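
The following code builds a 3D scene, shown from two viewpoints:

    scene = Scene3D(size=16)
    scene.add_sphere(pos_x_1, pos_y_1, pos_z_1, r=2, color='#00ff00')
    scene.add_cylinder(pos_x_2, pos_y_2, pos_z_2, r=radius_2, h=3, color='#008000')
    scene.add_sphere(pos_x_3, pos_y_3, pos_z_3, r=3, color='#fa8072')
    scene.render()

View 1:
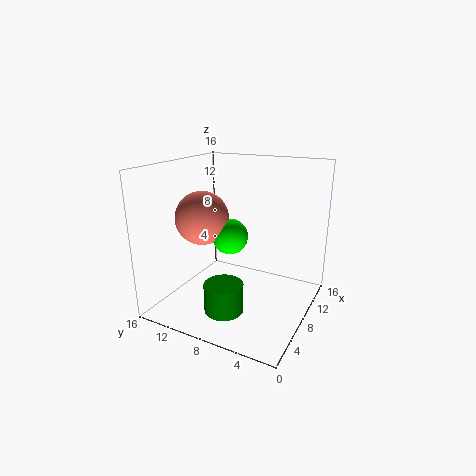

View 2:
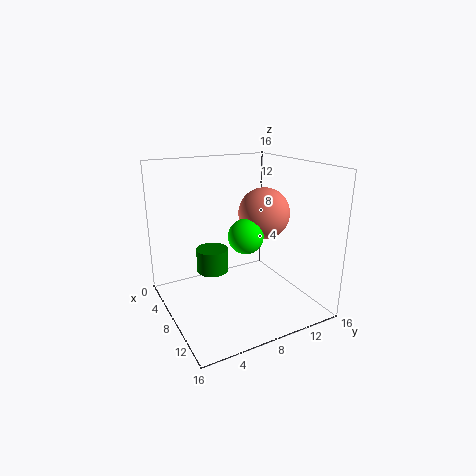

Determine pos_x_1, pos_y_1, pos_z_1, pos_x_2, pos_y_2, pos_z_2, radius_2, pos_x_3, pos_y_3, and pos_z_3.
pos_x_1 = 8
pos_y_1 = 9
pos_z_1 = 8
pos_x_2 = 3
pos_y_2 = 7
pos_z_2 = 2
radius_2 = 2
pos_x_3 = 7
pos_y_3 = 12
pos_z_3 = 10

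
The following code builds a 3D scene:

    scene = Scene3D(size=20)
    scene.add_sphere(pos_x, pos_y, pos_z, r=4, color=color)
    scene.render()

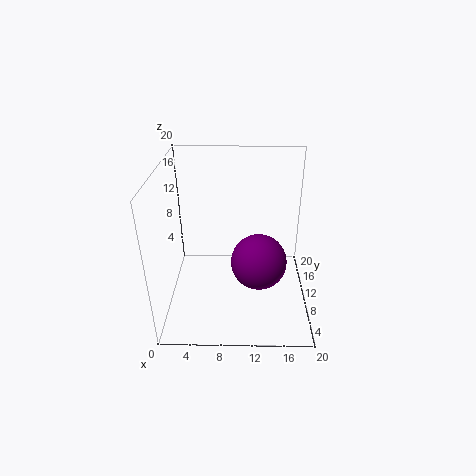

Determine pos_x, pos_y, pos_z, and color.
pos_x = 13, pos_y = 10, pos_z = 6, color = 'purple'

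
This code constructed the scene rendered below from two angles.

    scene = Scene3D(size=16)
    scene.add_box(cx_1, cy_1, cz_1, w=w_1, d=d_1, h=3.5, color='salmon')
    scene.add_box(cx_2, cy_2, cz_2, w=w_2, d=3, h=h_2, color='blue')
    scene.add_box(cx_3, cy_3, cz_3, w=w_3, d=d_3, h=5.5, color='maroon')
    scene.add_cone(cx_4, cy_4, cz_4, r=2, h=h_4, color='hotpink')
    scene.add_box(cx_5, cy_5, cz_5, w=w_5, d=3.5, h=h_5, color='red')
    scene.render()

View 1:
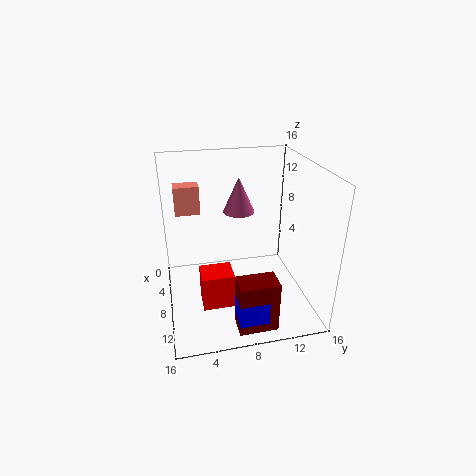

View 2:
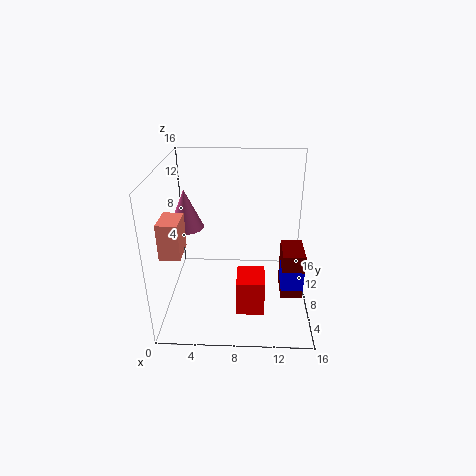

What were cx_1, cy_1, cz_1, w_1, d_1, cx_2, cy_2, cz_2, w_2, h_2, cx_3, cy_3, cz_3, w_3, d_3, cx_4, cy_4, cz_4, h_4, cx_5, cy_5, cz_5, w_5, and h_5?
cx_1 = 1; cy_1 = 1.5; cz_1 = 9; w_1 = 2; d_1 = 3; cx_2 = 13; cy_2 = 6.5; cz_2 = 2; w_2 = 2.5; h_2 = 2.5; cx_3 = 13; cy_3 = 6.5; cz_3 = 1; w_3 = 2.5; d_3 = 4; cx_4 = 2; cy_4 = 9.5; cz_4 = 8.5; h_4 = 4.5; cx_5 = 8; cy_5 = 3.5; cz_5 = 1; w_5 = 3; h_5 = 4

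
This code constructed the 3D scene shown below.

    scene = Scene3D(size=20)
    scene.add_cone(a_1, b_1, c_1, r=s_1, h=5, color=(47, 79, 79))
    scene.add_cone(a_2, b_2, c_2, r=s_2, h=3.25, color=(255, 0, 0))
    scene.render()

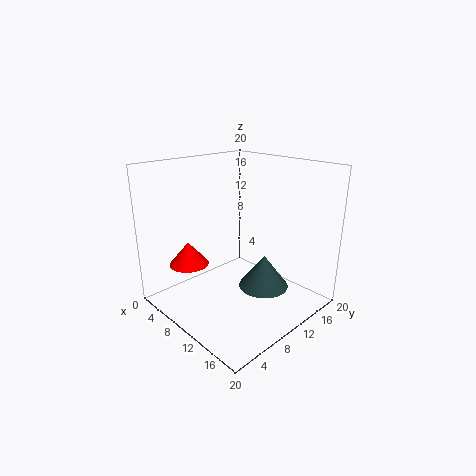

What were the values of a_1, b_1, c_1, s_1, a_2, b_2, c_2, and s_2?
a_1 = 11.25
b_1 = 14.25
c_1 = 1.25
s_1 = 3.75
a_2 = 5.5
b_2 = 4.75
c_2 = 6.25
s_2 = 2.75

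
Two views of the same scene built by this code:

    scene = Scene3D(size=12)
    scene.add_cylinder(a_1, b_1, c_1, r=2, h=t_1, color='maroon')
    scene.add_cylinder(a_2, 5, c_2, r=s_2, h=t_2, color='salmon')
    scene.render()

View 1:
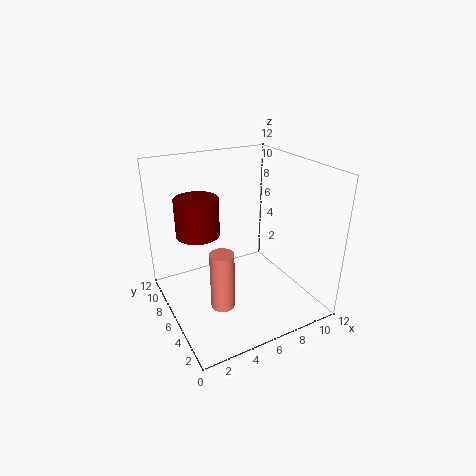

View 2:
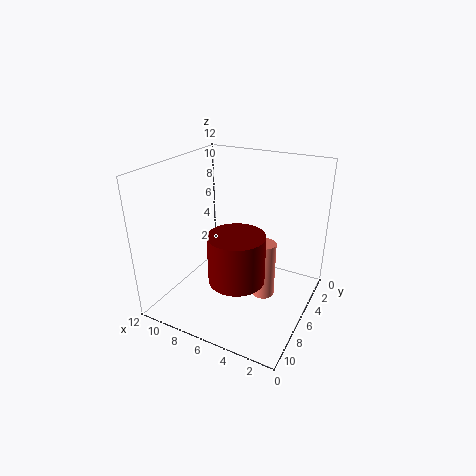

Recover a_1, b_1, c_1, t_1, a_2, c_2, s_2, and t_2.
a_1 = 4, b_1 = 10, c_1 = 5, t_1 = 3.5, a_2 = 4, c_2 = 0.5, s_2 = 1, t_2 = 5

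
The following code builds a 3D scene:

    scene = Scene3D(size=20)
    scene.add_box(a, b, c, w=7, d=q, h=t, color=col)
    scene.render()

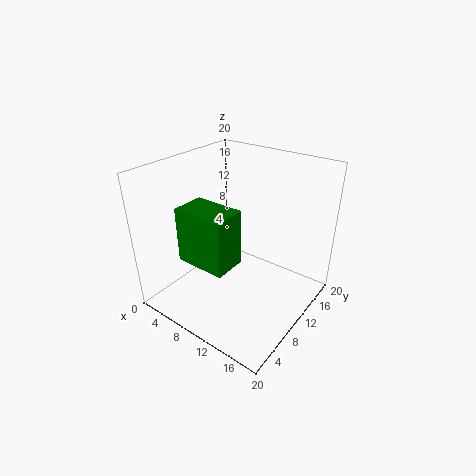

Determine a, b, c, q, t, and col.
a = 5, b = 3.5, c = 8, q = 4.5, t = 7.5, col = 'green'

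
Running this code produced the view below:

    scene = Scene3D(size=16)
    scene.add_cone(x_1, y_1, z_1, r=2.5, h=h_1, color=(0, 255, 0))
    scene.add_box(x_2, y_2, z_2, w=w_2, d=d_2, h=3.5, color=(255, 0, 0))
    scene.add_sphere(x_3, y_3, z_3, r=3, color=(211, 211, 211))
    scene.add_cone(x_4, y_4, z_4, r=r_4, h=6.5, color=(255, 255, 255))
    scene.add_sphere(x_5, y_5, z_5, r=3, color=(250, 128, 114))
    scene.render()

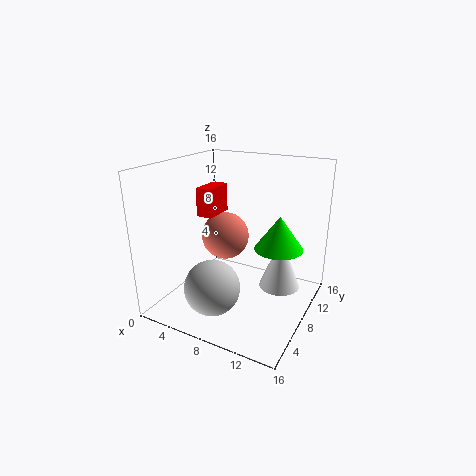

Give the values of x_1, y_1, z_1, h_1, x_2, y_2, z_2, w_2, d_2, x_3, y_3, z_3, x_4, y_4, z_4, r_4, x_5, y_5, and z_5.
x_1 = 13; y_1 = 7.5; z_1 = 8; h_1 = 3.5; x_2 = 1.5; y_2 = 9.5; z_2 = 9; w_2 = 2; d_2 = 4; x_3 = 7; y_3 = 4; z_3 = 3.5; x_4 = 11.5; y_4 = 12.5; z_4 = 0.5; r_4 = 2.5; x_5 = 4; y_5 = 12; z_5 = 6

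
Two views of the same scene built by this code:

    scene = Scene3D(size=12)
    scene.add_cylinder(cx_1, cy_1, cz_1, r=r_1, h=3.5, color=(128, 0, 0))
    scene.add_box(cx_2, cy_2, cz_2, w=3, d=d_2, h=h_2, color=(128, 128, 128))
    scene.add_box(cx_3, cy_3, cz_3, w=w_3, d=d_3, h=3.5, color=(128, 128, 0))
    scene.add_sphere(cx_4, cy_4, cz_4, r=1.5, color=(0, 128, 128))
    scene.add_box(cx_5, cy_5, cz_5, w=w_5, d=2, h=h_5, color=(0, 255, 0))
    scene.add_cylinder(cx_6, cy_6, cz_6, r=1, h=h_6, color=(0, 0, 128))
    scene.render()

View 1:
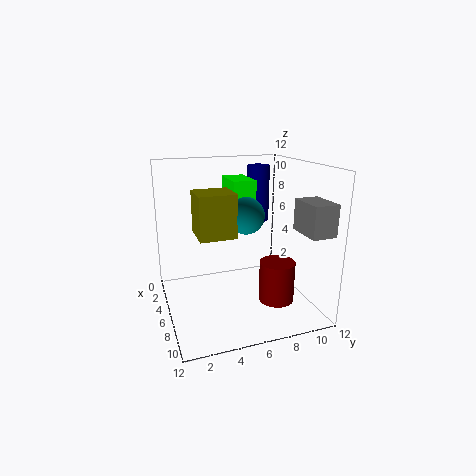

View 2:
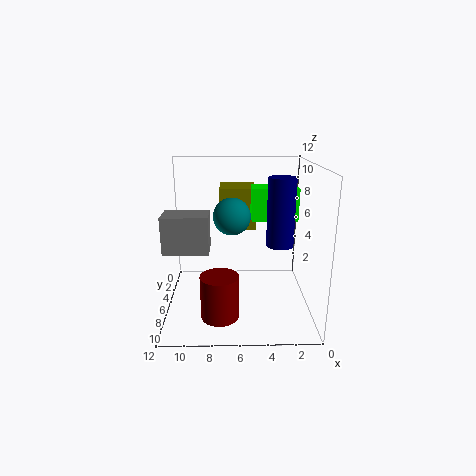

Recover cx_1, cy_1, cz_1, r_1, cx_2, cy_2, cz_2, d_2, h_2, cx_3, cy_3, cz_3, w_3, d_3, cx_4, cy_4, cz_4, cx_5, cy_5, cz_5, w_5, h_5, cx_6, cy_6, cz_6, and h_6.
cx_1 = 7.5, cy_1 = 9, cz_1 = 0.5, r_1 = 1.5, cx_2 = 8, cy_2 = 10, cz_2 = 7, d_2 = 2, h_2 = 2.5, cx_3 = 4.5, cy_3 = 2.5, cz_3 = 6.5, w_3 = 3, d_3 = 3, cx_4 = 6.5, cy_4 = 6.5, cz_4 = 8, cx_5 = 1.5, cy_5 = 6, cz_5 = 8, w_5 = 3.5, h_5 = 2.5, cx_6 = 3, cy_6 = 9, cz_6 = 6.5, h_6 = 5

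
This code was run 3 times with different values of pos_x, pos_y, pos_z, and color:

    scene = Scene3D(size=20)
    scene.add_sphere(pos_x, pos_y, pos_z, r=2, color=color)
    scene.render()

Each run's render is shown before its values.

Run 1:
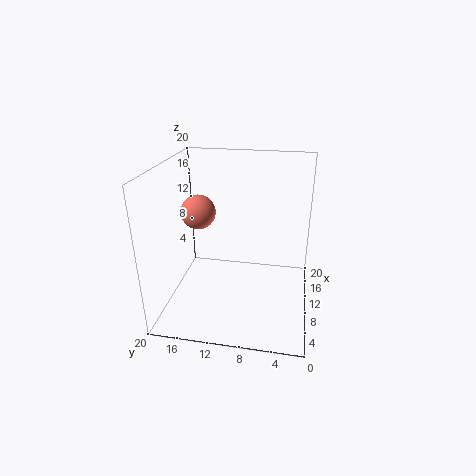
pos_x = 4; pos_y = 13.5; pos_z = 16; color = 'salmon'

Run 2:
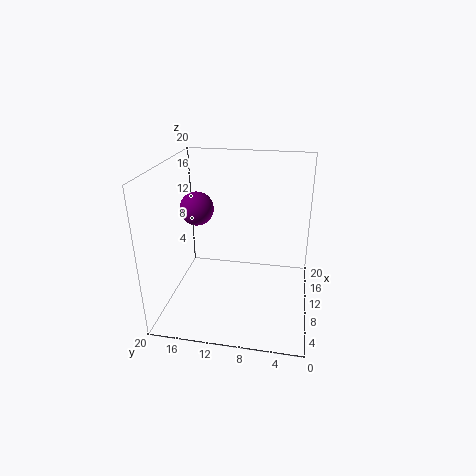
pos_x = 5; pos_y = 14; pos_z = 16; color = 'purple'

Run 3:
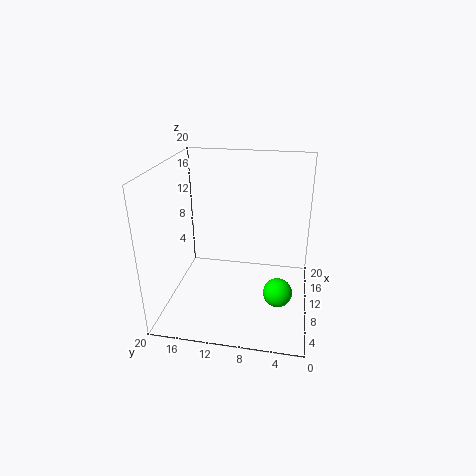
pos_x = 8; pos_y = 4; pos_z = 3; color = 'lime'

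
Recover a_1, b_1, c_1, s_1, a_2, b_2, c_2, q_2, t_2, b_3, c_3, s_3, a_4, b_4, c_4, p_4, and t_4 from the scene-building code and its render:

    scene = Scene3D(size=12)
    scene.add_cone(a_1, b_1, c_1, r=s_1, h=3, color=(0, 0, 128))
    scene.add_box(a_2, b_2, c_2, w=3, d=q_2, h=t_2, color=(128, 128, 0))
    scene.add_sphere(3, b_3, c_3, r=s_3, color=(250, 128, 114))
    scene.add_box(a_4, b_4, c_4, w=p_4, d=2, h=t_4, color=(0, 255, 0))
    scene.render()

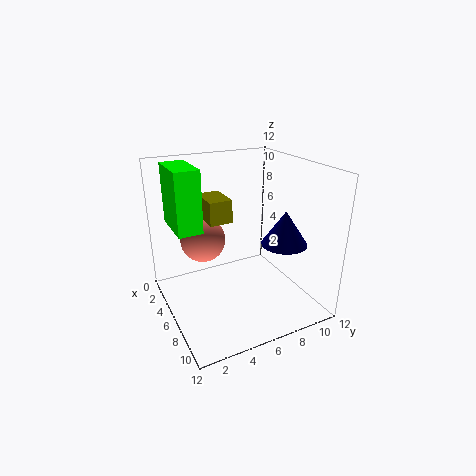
a_1 = 7, b_1 = 10, c_1 = 5, s_1 = 2, a_2 = 2, b_2 = 4, c_2 = 7, q_2 = 2, t_2 = 2, b_3 = 4, c_3 = 5, s_3 = 2, a_4 = 2, b_4 = 1, c_4 = 7, p_4 = 4, t_4 = 5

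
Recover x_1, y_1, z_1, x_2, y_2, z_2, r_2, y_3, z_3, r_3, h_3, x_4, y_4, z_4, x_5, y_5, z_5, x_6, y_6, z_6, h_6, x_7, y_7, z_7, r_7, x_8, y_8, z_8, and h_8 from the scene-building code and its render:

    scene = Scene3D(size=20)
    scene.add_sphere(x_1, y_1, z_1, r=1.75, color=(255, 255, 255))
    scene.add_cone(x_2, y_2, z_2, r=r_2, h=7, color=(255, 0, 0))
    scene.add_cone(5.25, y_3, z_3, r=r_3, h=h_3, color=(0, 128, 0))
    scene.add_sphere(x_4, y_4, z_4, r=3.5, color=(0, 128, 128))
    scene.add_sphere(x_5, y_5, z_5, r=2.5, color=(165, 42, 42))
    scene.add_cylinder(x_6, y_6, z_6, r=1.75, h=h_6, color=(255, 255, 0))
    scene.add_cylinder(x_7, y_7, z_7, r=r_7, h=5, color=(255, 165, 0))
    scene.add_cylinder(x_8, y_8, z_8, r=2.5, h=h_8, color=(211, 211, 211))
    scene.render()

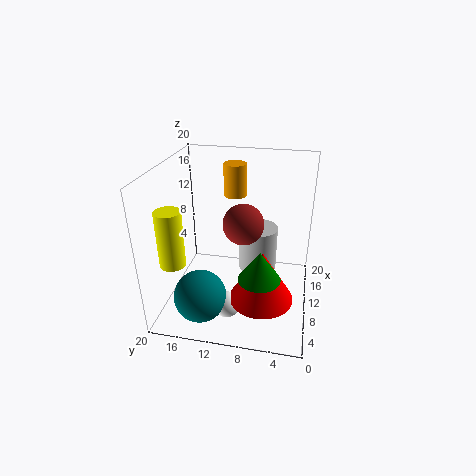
x_1 = 5; y_1 = 10.5; z_1 = 2.25; x_2 = 6; y_2 = 6; z_2 = 3.5; r_2 = 4.25; y_3 = 6.25; z_3 = 7; r_3 = 2.75; h_3 = 4; x_4 = 4.25; y_4 = 14; z_4 = 3.75; x_5 = 6; y_5 = 8.5; z_5 = 14.25; x_6 = 5.5; y_6 = 18; z_6 = 7.5; h_6 = 7.75; x_7 = 17.5; y_7 = 12; z_7 = 13.25; r_7 = 1.75; x_8 = 8.5; y_8 = 7; z_8 = 7; h_8 = 5.75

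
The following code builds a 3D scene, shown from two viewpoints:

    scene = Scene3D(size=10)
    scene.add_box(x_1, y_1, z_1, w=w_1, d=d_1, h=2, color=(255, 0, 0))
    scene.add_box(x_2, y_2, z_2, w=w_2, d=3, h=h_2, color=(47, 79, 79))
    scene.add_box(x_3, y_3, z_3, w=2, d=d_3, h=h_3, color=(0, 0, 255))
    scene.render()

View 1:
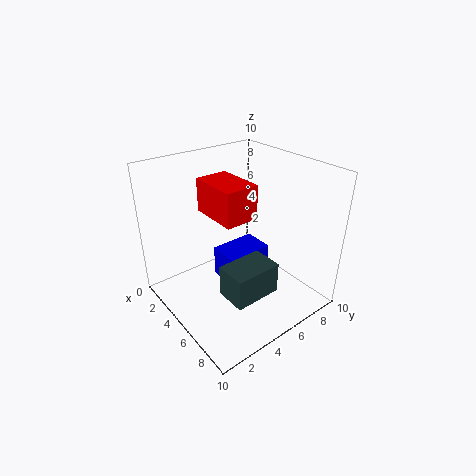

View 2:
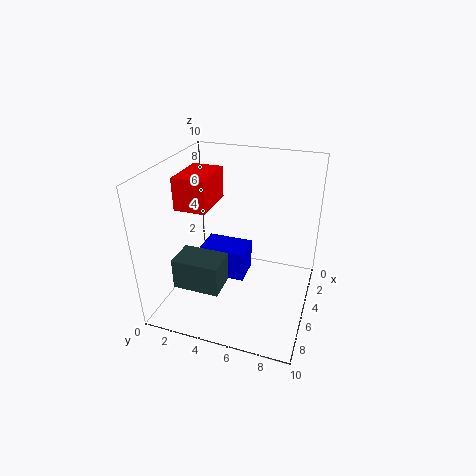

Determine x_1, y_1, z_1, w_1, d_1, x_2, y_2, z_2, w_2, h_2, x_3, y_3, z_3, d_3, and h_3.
x_1 = 5; y_1 = 2; z_1 = 8; w_1 = 3; d_1 = 2; x_2 = 7; y_2 = 2; z_2 = 3; w_2 = 2; h_2 = 2; x_3 = 5; y_3 = 3; z_3 = 3; d_3 = 3; h_3 = 2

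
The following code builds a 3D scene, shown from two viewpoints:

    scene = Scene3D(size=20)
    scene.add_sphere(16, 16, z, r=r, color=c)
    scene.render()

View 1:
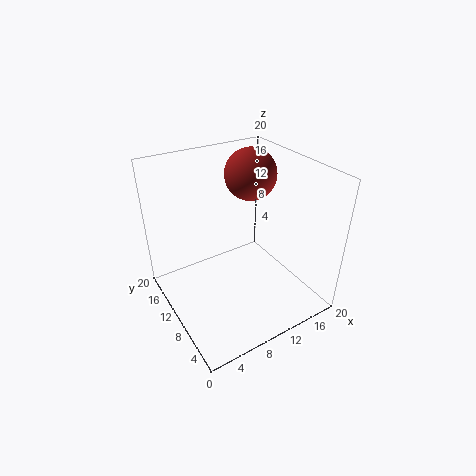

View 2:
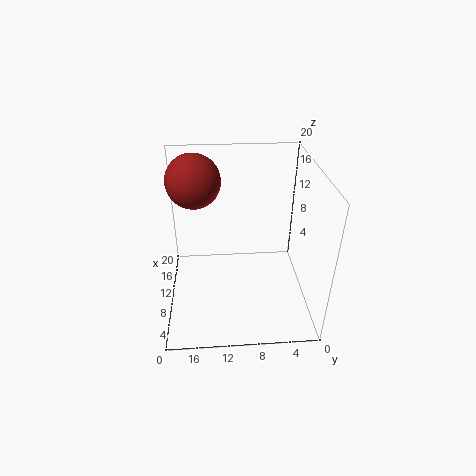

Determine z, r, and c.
z = 16
r = 4
c = 'brown'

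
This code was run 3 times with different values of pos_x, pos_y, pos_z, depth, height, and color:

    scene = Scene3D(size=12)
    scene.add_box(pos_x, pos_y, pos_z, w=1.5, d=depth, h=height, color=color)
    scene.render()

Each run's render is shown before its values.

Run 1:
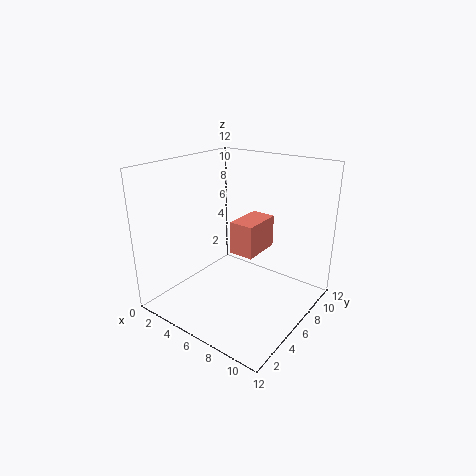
pos_x = 9.5
pos_y = 0.5
pos_z = 8
depth = 2.5
height = 2
color = 'salmon'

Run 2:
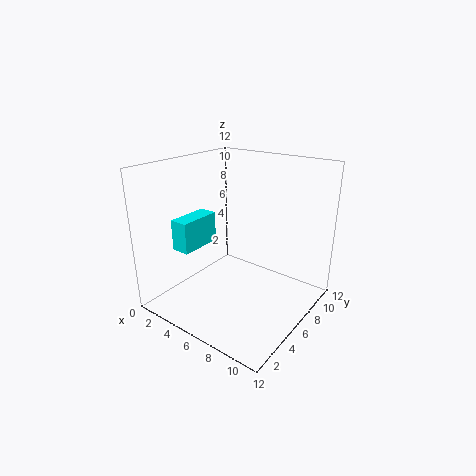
pos_x = 2.5
pos_y = 2
pos_z = 5.5
depth = 3.5
height = 2.5
color = 'cyan'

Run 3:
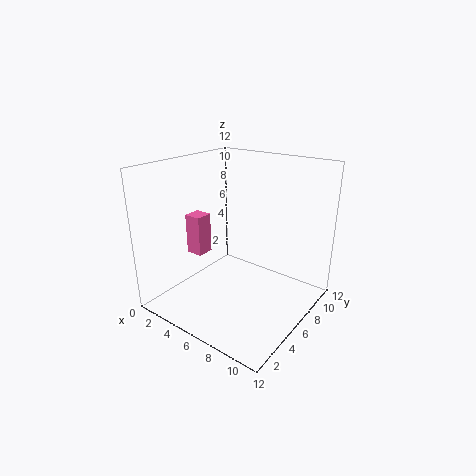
pos_x = 1.5
pos_y = 4.5
pos_z = 4
depth = 1.5
height = 3.5
color = 'hotpink'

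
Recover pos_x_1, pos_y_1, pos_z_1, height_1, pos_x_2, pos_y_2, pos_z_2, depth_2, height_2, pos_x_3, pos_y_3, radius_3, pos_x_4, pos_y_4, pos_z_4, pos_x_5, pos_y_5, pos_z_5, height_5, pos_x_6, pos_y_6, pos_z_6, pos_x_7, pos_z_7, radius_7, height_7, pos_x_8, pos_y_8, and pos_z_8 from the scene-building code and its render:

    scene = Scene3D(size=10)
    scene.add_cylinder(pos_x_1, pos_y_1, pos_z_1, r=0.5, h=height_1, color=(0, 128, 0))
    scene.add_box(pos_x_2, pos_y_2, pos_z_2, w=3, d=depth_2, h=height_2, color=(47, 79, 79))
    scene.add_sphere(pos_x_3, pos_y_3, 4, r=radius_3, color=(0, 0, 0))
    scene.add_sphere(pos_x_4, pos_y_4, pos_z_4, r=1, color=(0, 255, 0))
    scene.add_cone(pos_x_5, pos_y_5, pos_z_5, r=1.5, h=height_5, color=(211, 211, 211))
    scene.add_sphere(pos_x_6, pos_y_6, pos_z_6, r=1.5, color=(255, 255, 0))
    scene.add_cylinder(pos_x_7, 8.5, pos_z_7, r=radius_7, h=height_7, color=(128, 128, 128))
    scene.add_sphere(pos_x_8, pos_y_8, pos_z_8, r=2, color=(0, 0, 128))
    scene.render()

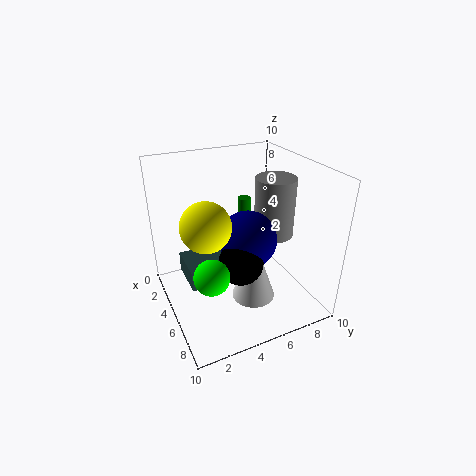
pos_x_1 = 2; pos_y_1 = 7; pos_z_1 = 3.5; height_1 = 3; pos_x_2 = 2; pos_y_2 = 1.5; pos_z_2 = 1.5; depth_2 = 3; height_2 = 1.5; pos_x_3 = 6.5; pos_y_3 = 4.5; radius_3 = 1.5; pos_x_4 = 9; pos_y_4 = 1.5; pos_z_4 = 5.5; pos_x_5 = 6.5; pos_y_5 = 5.5; pos_z_5 = 1; height_5 = 4.5; pos_x_6 = 7; pos_y_6 = 2; pos_z_6 = 7.5; pos_x_7 = 4; pos_z_7 = 4; radius_7 = 1.5; height_7 = 4.5; pos_x_8 = 5.5; pos_y_8 = 5.5; pos_z_8 = 5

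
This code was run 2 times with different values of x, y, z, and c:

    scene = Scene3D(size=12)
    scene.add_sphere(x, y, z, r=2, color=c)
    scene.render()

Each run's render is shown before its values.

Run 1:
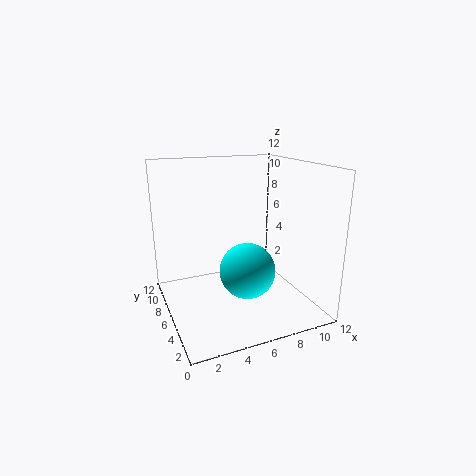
x = 5
y = 2
z = 5
c = 'cyan'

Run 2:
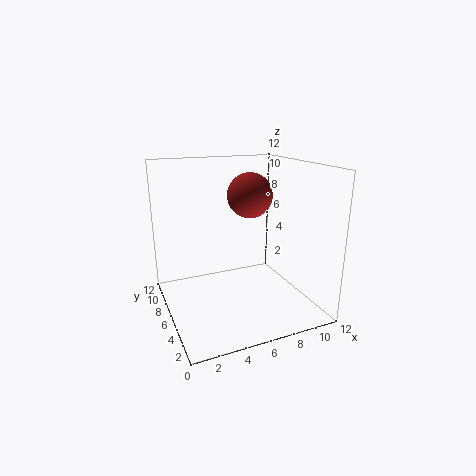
x = 8
y = 8
z = 9
c = 'brown'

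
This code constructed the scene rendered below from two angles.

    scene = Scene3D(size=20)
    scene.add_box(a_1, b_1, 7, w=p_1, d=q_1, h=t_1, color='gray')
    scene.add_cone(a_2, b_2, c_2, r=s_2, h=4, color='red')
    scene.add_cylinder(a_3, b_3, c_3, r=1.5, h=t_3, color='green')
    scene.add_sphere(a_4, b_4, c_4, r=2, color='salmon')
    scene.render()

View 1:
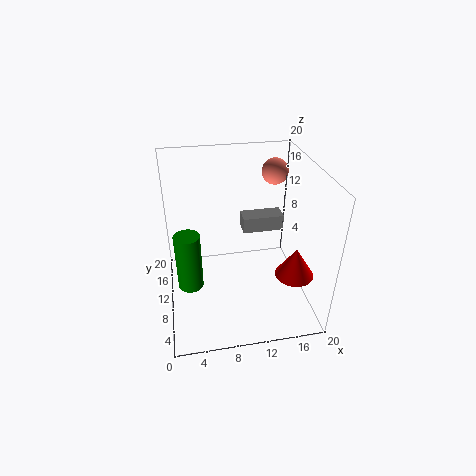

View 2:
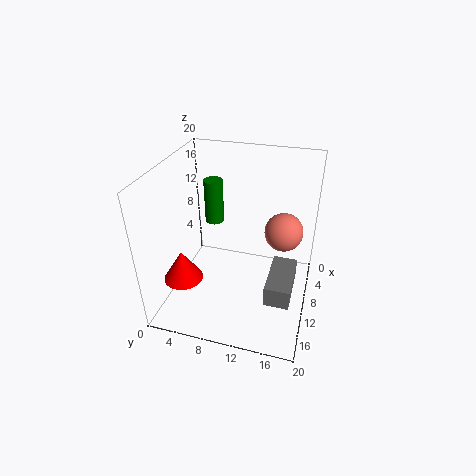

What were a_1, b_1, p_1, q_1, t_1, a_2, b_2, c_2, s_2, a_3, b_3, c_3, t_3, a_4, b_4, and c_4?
a_1 = 12; b_1 = 15.5; p_1 = 6.5; q_1 = 3; t_1 = 2.5; a_2 = 16.5; b_2 = 4.5; c_2 = 7; s_2 = 2.5; a_3 = 3; b_3 = 4; c_3 = 8; t_3 = 7; a_4 = 17; b_4 = 17; c_4 = 16.5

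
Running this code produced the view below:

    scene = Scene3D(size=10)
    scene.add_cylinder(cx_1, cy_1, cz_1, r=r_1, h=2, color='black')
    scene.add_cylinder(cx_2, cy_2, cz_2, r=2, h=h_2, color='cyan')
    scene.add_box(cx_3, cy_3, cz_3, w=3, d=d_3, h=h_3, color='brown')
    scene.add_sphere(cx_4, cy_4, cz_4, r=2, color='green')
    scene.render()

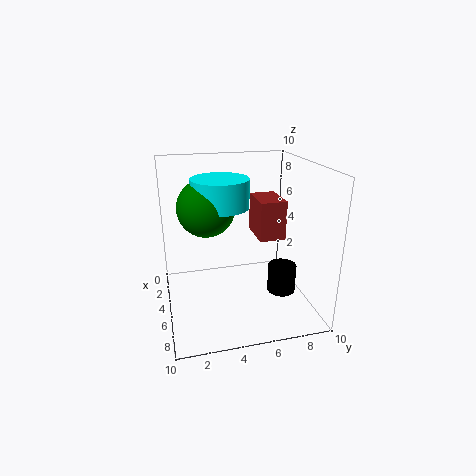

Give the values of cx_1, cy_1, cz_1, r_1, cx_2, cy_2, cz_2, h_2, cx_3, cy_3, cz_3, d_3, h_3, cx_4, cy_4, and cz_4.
cx_1 = 6
cy_1 = 8
cz_1 = 1
r_1 = 1
cx_2 = 4
cy_2 = 4
cz_2 = 7
h_2 = 2
cx_3 = 1
cy_3 = 7
cz_3 = 4
d_3 = 2
h_3 = 3
cx_4 = 4
cy_4 = 3
cz_4 = 7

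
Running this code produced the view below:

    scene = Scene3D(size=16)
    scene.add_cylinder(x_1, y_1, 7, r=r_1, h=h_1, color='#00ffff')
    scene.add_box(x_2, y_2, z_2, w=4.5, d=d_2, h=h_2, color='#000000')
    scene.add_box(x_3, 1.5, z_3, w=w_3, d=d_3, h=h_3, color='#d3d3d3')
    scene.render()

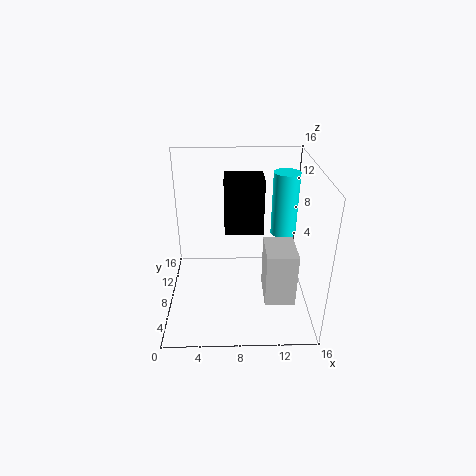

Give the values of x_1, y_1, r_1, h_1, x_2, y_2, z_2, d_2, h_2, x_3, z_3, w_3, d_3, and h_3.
x_1 = 13.5
y_1 = 11
r_1 = 1.5
h_1 = 7.5
x_2 = 6.5
y_2 = 9.5
z_2 = 7.5
d_2 = 3.5
h_2 = 6.5
x_3 = 10.5
z_3 = 4
w_3 = 3
d_3 = 4
h_3 = 5.5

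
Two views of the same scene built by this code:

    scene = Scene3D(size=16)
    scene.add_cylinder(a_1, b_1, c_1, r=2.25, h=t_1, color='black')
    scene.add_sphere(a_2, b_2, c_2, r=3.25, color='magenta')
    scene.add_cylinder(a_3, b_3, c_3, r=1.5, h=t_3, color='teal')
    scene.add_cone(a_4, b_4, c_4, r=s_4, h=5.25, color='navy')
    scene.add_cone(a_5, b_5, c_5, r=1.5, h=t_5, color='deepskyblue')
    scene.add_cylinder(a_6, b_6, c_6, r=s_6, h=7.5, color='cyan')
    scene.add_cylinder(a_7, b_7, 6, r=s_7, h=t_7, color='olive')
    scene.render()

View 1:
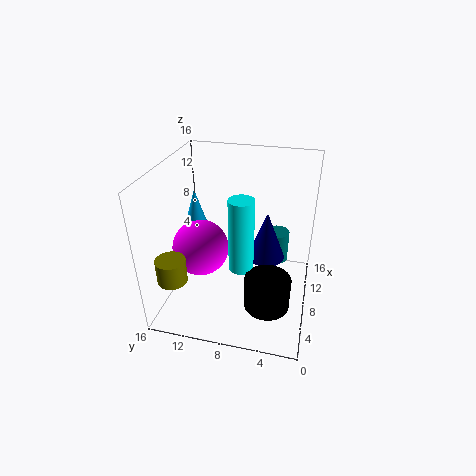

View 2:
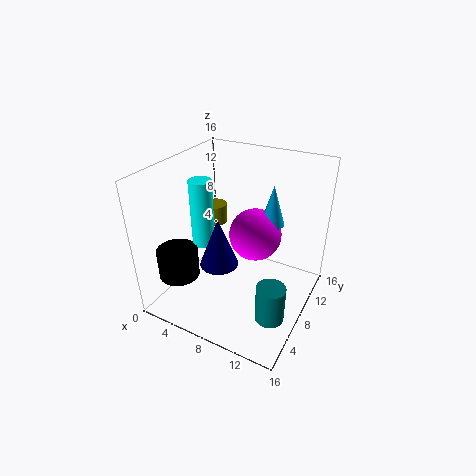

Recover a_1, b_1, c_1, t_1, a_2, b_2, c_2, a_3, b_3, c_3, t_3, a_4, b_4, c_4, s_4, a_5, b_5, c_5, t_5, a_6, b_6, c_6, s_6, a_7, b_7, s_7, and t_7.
a_1 = 2.75; b_1 = 3.75; c_1 = 4; t_1 = 3.25; a_2 = 8; b_2 = 12.5; c_2 = 6; a_3 = 13.75; b_3 = 4.25; c_3 = 2; t_3 = 4; a_4 = 7.5; b_4 = 4.75; c_4 = 6.5; s_4 = 2; a_5 = 9.75; b_5 = 13.5; c_5 = 7.5; t_5 = 5; a_6 = 4.25; b_6 = 6.75; c_6 = 7; s_6 = 1.25; a_7 = 1.75; b_7 = 13.25; s_7 = 1.5; t_7 = 2.5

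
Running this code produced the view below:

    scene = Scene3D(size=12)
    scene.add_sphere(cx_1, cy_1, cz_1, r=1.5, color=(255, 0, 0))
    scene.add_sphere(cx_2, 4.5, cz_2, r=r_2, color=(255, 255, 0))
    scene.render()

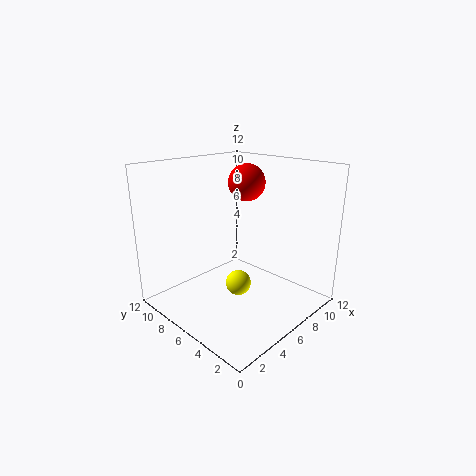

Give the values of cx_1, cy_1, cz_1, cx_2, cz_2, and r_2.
cx_1 = 7; cy_1 = 6; cz_1 = 10.5; cx_2 = 4.5; cz_2 = 3; r_2 = 1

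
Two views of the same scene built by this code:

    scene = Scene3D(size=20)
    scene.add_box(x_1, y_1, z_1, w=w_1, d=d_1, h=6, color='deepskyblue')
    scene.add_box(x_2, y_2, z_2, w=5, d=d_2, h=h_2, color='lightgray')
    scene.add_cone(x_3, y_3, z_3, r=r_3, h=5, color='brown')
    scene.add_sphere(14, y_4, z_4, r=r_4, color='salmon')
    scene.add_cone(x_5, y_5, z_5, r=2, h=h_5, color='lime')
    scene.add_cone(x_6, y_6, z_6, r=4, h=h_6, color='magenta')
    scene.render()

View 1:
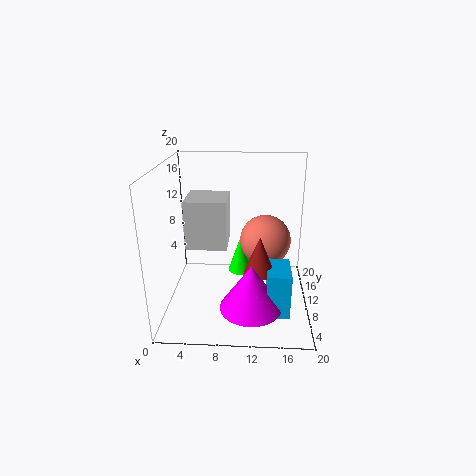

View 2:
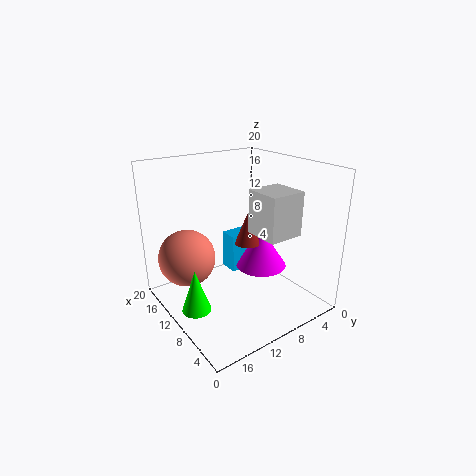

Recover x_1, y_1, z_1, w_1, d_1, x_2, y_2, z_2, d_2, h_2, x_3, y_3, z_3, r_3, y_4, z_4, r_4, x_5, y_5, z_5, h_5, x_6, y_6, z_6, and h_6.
x_1 = 14, y_1 = 3, z_1 = 2, w_1 = 3, d_1 = 5, x_2 = 4, y_2 = 4, z_2 = 11, d_2 = 5, h_2 = 6, x_3 = 13, y_3 = 6, z_3 = 7, r_3 = 2, y_4 = 16, z_4 = 7, r_4 = 4, x_5 = 10, y_5 = 17, z_5 = 1, h_5 = 6, x_6 = 12, y_6 = 4, z_6 = 3, h_6 = 6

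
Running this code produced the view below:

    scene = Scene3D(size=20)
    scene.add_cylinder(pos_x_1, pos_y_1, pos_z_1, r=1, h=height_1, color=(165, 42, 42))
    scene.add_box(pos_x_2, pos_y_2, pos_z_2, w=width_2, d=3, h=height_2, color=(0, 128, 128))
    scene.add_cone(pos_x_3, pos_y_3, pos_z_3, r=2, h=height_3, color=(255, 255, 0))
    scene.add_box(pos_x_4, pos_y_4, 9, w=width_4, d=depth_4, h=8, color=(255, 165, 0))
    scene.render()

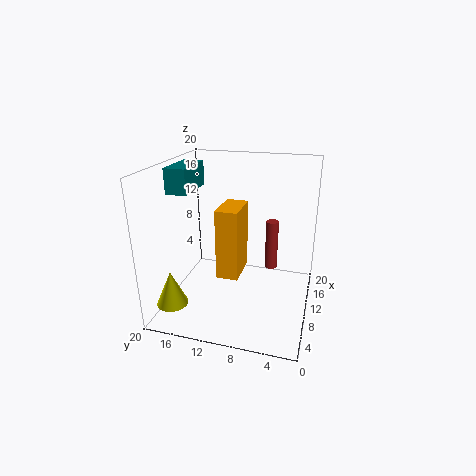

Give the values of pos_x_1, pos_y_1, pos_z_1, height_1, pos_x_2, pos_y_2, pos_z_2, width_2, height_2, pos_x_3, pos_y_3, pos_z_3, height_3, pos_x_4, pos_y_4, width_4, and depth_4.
pos_x_1 = 17.5, pos_y_1 = 6.5, pos_z_1 = 2, height_1 = 8, pos_x_2 = 8, pos_y_2 = 16.5, pos_z_2 = 16, width_2 = 6.5, height_2 = 3.5, pos_x_3 = 2, pos_y_3 = 16.5, pos_z_3 = 3.5, height_3 = 4.5, pos_x_4 = 1, pos_y_4 = 7.5, width_4 = 4.5, depth_4 = 2.5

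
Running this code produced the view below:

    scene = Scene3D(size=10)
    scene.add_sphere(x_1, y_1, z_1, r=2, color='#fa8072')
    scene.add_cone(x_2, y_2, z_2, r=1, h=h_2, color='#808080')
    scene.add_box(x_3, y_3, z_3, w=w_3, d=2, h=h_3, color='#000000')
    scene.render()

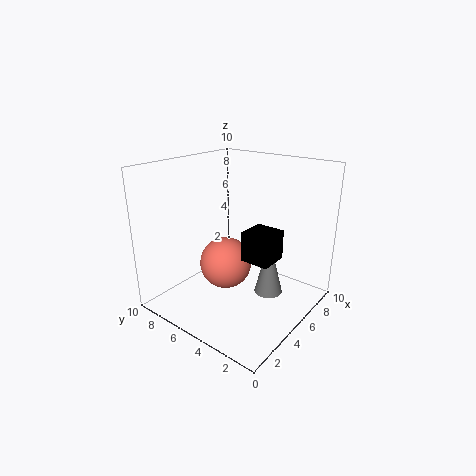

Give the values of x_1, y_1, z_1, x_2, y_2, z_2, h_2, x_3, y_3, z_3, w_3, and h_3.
x_1 = 6
y_1 = 7
z_1 = 2
x_2 = 6
y_2 = 3
z_2 = 1
h_2 = 4
x_3 = 4
y_3 = 2
z_3 = 4
w_3 = 2
h_3 = 2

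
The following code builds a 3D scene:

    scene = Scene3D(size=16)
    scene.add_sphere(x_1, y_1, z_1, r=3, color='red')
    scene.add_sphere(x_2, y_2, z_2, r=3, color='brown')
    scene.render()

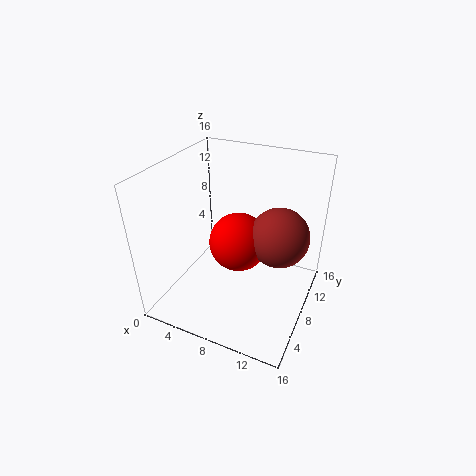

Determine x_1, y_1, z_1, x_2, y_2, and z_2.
x_1 = 9
y_1 = 6
z_1 = 9
x_2 = 13
y_2 = 7
z_2 = 10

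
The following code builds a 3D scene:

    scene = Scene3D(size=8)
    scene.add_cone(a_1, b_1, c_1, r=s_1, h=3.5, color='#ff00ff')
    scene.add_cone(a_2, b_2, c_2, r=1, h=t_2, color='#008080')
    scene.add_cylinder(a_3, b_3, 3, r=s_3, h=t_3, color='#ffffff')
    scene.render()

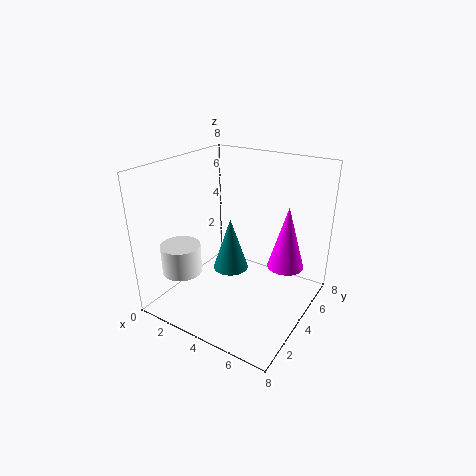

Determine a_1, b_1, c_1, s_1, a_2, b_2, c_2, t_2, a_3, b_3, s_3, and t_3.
a_1 = 6.5, b_1 = 5, c_1 = 2.5, s_1 = 1, a_2 = 3.5, b_2 = 4, c_2 = 2, t_2 = 3, a_3 = 2.5, b_3 = 1, s_3 = 1, t_3 = 1.5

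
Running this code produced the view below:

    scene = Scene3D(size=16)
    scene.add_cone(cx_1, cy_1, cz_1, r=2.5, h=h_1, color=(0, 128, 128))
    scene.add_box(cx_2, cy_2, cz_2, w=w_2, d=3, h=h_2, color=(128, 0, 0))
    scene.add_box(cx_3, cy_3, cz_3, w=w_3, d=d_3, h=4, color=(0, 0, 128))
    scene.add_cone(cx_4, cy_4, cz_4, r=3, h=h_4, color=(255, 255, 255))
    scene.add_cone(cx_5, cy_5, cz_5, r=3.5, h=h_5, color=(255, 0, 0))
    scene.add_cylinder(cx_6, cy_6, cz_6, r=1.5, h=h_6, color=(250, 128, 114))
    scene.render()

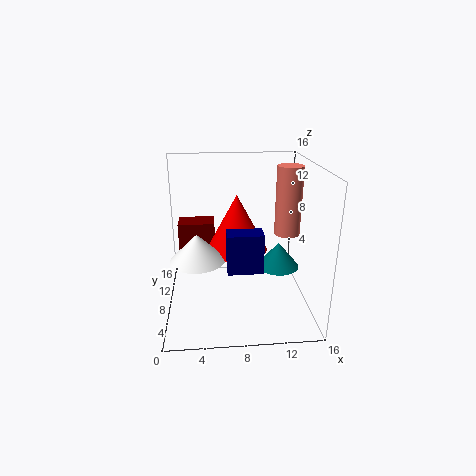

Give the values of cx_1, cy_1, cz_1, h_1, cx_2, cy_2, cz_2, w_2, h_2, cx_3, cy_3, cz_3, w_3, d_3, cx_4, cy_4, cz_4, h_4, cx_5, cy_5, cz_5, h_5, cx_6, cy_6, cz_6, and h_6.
cx_1 = 13, cy_1 = 9.5, cz_1 = 3.5, h_1 = 3, cx_2 = 1, cy_2 = 12.5, cz_2 = 4.5, w_2 = 4.5, h_2 = 3.5, cx_3 = 6.5, cy_3 = 2.5, cz_3 = 6.5, w_3 = 3.5, d_3 = 2, cx_4 = 3.5, cy_4 = 7, cz_4 = 6, h_4 = 3, cx_5 = 8, cy_5 = 9.5, cz_5 = 6, h_5 = 6.5, cx_6 = 14, cy_6 = 10, cz_6 = 7.5, h_6 = 8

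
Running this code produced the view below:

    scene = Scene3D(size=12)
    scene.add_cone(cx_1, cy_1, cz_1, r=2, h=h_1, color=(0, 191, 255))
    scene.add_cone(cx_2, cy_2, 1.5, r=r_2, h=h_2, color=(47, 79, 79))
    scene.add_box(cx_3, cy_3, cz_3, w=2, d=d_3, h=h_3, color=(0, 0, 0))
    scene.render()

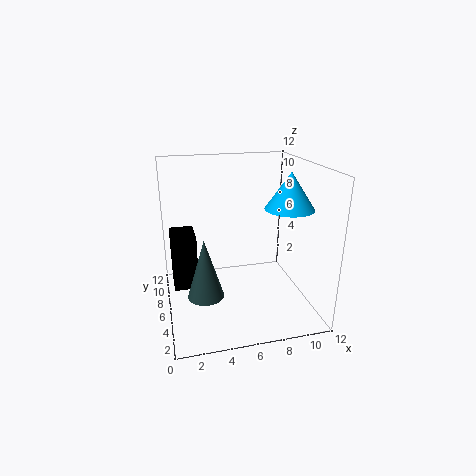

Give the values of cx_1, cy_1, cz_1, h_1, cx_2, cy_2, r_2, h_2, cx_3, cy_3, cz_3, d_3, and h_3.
cx_1 = 10, cy_1 = 5, cz_1 = 8.5, h_1 = 3, cx_2 = 3, cy_2 = 5, r_2 = 1.5, h_2 = 5, cx_3 = 0.5, cy_3 = 5.5, cz_3 = 2, d_3 = 3, h_3 = 4.5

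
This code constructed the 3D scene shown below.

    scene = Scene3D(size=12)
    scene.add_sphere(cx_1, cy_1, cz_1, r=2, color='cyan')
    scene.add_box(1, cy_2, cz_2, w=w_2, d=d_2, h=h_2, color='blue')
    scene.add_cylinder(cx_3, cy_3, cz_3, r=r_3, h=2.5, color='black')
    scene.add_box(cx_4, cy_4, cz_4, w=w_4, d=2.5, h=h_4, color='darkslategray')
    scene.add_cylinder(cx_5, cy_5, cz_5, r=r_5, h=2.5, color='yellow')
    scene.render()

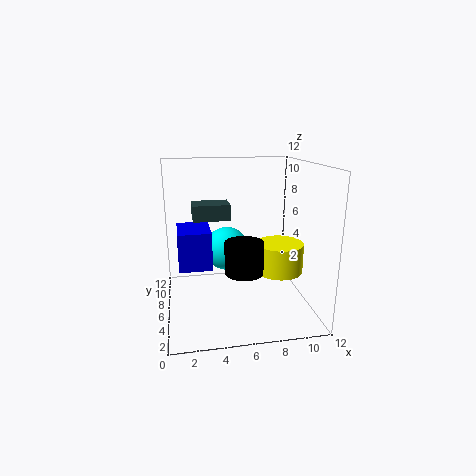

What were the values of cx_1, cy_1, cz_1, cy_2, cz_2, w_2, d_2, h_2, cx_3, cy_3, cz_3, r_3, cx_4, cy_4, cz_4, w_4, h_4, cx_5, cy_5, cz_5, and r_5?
cx_1 = 5.5, cy_1 = 9, cz_1 = 4, cy_2 = 7.5, cz_2 = 2.5, w_2 = 3, d_2 = 4, h_2 = 3.5, cx_3 = 6, cy_3 = 3.5, cz_3 = 4, r_3 = 1.5, cx_4 = 2.5, cy_4 = 9.5, cz_4 = 6.5, w_4 = 3.5, h_4 = 1.5, cx_5 = 9.5, cy_5 = 5.5, cz_5 = 3, r_5 = 2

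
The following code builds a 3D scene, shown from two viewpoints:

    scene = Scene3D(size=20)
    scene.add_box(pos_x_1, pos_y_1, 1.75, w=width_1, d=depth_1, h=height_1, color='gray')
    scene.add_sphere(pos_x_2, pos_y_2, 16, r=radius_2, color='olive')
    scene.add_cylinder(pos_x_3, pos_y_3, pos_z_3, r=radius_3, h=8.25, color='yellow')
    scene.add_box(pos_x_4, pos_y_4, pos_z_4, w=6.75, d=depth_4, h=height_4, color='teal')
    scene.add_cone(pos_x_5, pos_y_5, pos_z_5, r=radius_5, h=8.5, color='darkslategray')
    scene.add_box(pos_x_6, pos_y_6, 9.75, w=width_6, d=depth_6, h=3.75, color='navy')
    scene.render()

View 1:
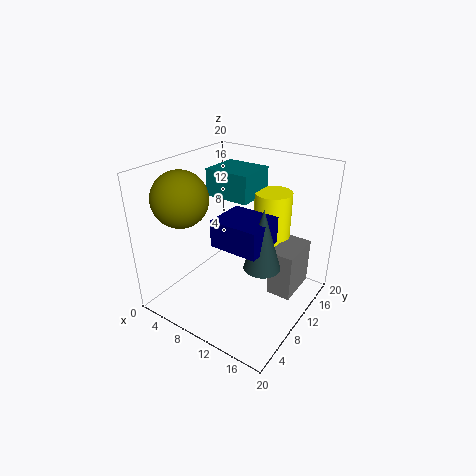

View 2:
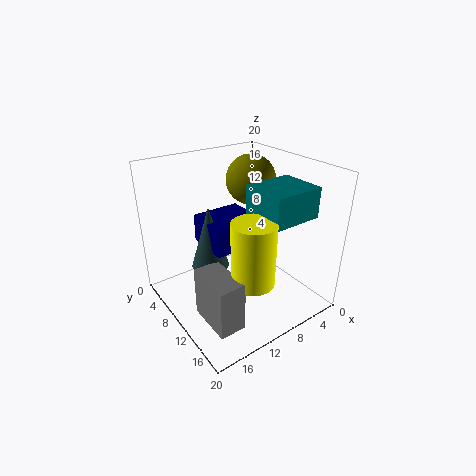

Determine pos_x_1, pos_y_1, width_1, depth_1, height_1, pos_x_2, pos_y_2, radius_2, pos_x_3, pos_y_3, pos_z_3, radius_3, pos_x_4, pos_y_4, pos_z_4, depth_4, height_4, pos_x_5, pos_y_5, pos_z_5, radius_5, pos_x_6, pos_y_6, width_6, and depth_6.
pos_x_1 = 14.25
pos_y_1 = 11.25
width_1 = 3.5
depth_1 = 6.25
height_1 = 6.75
pos_x_2 = 4.25
pos_y_2 = 5.25
radius_2 = 3.75
pos_x_3 = 12
pos_y_3 = 16
pos_z_3 = 7
radius_3 = 2.75
pos_x_4 = 3.25
pos_y_4 = 11.75
pos_z_4 = 14.25
depth_4 = 6
height_4 = 4
pos_x_5 = 14.25
pos_y_5 = 9.5
pos_z_5 = 7
radius_5 = 2.5
pos_x_6 = 8
pos_y_6 = 6.5
width_6 = 6.75
depth_6 = 6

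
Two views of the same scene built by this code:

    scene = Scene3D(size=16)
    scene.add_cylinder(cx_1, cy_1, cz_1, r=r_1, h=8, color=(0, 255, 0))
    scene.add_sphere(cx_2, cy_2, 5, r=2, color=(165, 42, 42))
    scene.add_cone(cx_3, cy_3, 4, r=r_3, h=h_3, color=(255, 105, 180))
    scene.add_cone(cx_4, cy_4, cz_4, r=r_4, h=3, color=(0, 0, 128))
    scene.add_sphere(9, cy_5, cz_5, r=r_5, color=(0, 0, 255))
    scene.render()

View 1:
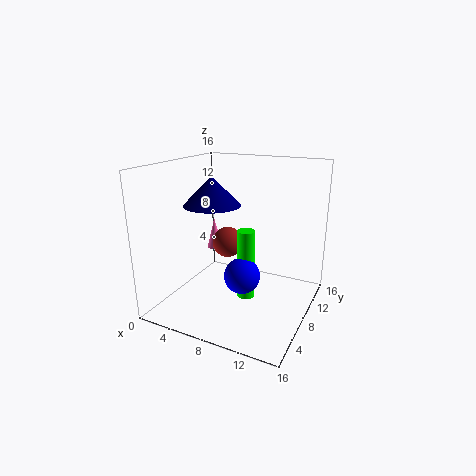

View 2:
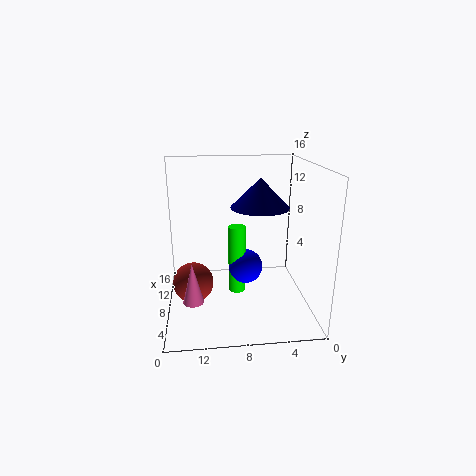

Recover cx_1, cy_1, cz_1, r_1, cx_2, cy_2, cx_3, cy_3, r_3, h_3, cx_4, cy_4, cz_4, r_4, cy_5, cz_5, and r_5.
cx_1 = 9
cy_1 = 8
cz_1 = 1
r_1 = 1
cx_2 = 4
cy_2 = 13
cx_3 = 2
cy_3 = 13
r_3 = 1
h_3 = 4
cx_4 = 6
cy_4 = 6
cz_4 = 12
r_4 = 3
cy_5 = 7
cz_5 = 4
r_5 = 2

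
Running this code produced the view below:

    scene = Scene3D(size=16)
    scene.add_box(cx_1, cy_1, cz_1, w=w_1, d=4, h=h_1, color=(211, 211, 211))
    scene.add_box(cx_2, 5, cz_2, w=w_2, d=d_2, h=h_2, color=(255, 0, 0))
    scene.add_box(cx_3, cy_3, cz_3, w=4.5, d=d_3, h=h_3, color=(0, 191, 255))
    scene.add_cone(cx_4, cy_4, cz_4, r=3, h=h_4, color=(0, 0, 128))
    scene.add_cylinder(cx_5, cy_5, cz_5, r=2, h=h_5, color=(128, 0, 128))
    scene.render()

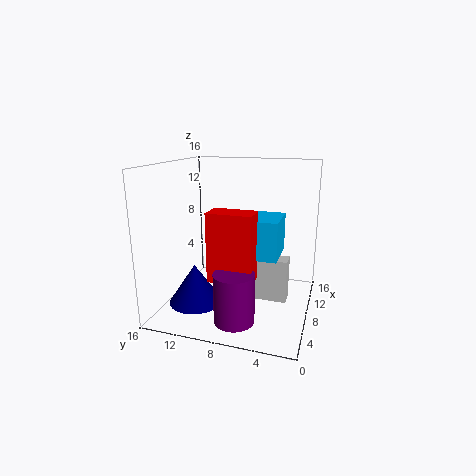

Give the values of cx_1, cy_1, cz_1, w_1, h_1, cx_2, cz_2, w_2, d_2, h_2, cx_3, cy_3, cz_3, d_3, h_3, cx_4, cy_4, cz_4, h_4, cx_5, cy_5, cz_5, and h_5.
cx_1 = 8.5; cy_1 = 2.5; cz_1 = 0.5; w_1 = 2; h_1 = 5; cx_2 = 2.5; cz_2 = 5; w_2 = 2.5; d_2 = 4.5; h_2 = 7; cx_3 = 4.5; cy_3 = 3; cz_3 = 7; d_3 = 5.5; h_3 = 4; cx_4 = 6; cy_4 = 12.5; cz_4 = 0.5; h_4 = 4.5; cx_5 = 2; cy_5 = 6.5; cz_5 = 1.5; h_5 = 5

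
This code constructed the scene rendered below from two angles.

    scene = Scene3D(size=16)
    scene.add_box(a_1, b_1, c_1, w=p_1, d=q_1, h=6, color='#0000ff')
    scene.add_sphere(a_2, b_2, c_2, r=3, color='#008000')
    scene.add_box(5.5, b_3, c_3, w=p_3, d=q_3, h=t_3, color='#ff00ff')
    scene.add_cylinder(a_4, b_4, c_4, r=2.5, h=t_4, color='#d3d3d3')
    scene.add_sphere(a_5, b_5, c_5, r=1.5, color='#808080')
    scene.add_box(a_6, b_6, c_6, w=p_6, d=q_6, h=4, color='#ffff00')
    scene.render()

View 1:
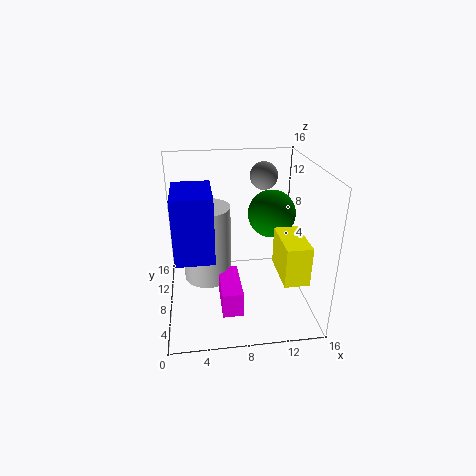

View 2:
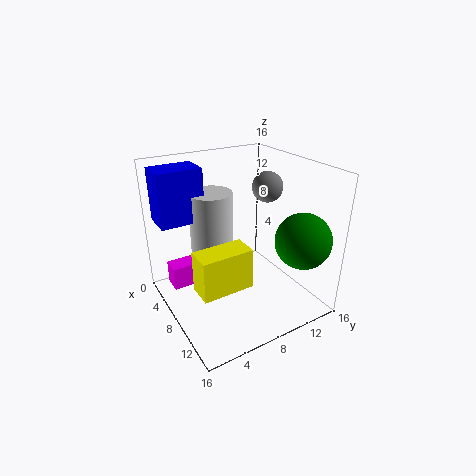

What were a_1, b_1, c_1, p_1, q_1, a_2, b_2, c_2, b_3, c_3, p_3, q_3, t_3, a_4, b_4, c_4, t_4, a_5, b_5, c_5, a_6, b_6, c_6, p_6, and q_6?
a_1 = 1.5; b_1 = 0.5; c_1 = 9.5; p_1 = 3.5; q_1 = 5; a_2 = 13; b_2 = 13; c_2 = 8.5; b_3 = 0.5; c_3 = 3.5; p_3 = 2; q_3 = 5; t_3 = 2.5; a_4 = 4.5; b_4 = 6.5; c_4 = 4.5; t_4 = 8; a_5 = 11; b_5 = 9.5; c_5 = 14.5; a_6 = 11.5; b_6 = 1; c_6 = 6; p_6 = 2.5; q_6 = 5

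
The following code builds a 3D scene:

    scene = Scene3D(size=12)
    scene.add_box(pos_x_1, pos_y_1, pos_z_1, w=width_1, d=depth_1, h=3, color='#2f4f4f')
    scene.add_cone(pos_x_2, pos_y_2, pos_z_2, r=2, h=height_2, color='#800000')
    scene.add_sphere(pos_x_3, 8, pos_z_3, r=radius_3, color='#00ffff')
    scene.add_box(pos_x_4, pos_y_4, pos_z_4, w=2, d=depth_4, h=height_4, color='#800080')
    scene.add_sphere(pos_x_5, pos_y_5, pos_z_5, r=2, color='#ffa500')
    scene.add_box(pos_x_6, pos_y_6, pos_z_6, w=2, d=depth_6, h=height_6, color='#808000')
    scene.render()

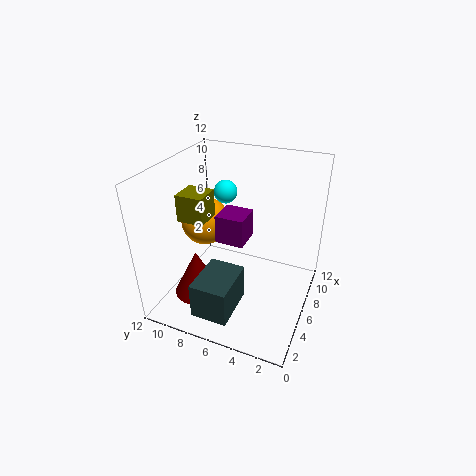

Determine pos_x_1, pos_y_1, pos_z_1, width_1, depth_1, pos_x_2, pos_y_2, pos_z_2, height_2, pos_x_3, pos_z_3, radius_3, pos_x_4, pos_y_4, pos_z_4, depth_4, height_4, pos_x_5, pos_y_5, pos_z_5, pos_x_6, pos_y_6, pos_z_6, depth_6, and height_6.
pos_x_1 = 1; pos_y_1 = 5; pos_z_1 = 1; width_1 = 4; depth_1 = 3; pos_x_2 = 4; pos_y_2 = 9; pos_z_2 = 1; height_2 = 4; pos_x_3 = 8; pos_z_3 = 9; radius_3 = 1; pos_x_4 = 2; pos_y_4 = 4; pos_z_4 = 8; depth_4 = 2; height_4 = 2; pos_x_5 = 6; pos_y_5 = 9; pos_z_5 = 7; pos_x_6 = 2; pos_y_6 = 7; pos_z_6 = 9; depth_6 = 2; height_6 = 2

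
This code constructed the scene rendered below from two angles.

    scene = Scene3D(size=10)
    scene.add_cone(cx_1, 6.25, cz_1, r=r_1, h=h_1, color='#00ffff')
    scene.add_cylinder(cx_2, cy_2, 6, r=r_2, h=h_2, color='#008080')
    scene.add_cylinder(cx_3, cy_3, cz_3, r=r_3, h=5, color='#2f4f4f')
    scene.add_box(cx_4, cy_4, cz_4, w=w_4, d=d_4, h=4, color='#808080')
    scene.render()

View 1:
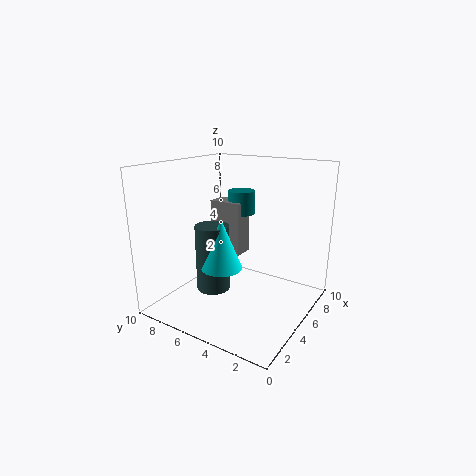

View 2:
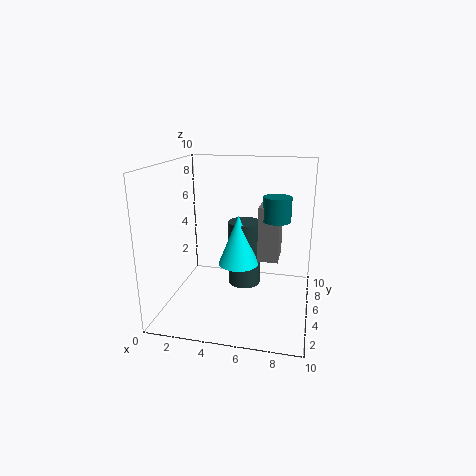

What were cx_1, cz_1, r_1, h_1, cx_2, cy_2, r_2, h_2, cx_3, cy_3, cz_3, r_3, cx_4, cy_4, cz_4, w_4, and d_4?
cx_1 = 4.75; cz_1 = 2.5; r_1 = 1.5; h_1 = 3.75; cx_2 = 7.5; cy_2 = 6.25; r_2 = 1; h_2 = 1.75; cx_3 = 5; cy_3 = 7.25; cz_3 = 0.5; r_3 = 1.25; cx_4 = 6.25; cy_4 = 5.75; cz_4 = 3; w_4 = 1.5; d_4 = 2.5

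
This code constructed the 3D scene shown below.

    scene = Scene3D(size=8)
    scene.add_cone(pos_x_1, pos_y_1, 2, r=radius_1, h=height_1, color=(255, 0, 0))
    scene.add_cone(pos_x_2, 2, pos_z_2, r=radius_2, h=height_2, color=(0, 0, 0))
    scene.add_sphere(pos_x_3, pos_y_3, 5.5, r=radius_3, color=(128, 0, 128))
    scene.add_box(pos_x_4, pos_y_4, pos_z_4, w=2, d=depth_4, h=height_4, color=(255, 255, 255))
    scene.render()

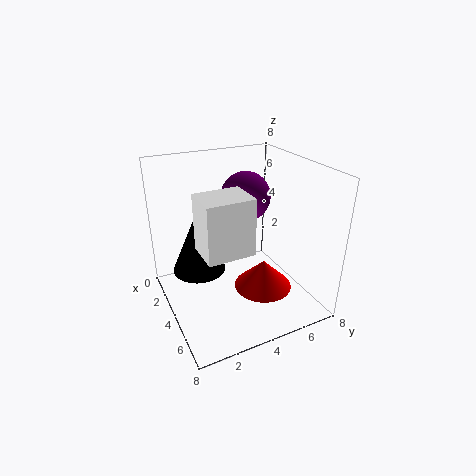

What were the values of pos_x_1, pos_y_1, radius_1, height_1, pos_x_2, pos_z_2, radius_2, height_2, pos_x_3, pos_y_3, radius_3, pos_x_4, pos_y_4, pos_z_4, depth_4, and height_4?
pos_x_1 = 6; pos_y_1 = 4.5; radius_1 = 1.5; height_1 = 1.5; pos_x_2 = 3; pos_z_2 = 2; radius_2 = 1.5; height_2 = 3.5; pos_x_3 = 2; pos_y_3 = 5.5; radius_3 = 1.5; pos_x_4 = 4; pos_y_4 = 1.5; pos_z_4 = 4; depth_4 = 2.5; height_4 = 3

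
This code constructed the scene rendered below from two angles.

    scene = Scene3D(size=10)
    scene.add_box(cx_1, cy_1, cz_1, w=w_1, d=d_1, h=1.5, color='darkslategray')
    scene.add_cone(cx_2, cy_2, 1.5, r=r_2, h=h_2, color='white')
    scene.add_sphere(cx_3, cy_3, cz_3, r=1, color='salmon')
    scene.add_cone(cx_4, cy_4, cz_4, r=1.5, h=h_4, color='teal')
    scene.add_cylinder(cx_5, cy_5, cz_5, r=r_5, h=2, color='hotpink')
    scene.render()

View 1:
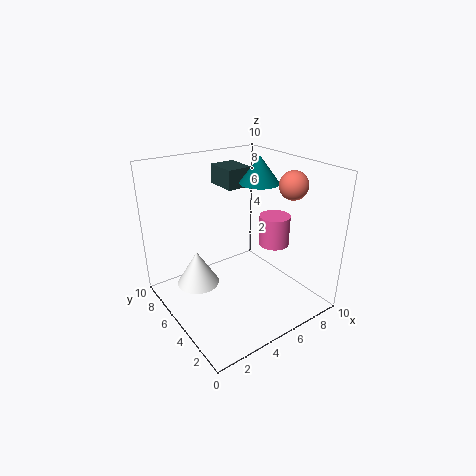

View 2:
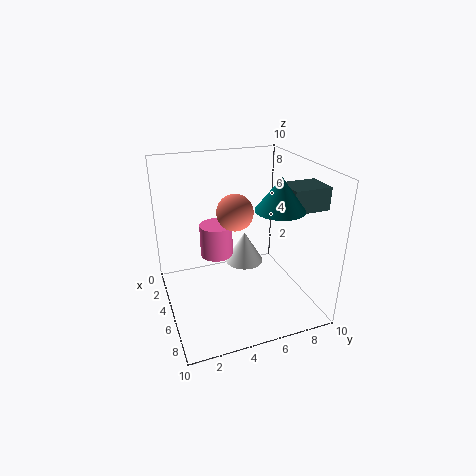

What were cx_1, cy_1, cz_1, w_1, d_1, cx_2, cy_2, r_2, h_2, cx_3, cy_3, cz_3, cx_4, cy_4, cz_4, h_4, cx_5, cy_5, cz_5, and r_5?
cx_1 = 6, cy_1 = 7.5, cz_1 = 7.5, w_1 = 2, d_1 = 2.5, cx_2 = 2.5, cy_2 = 6.5, r_2 = 1.5, h_2 = 2.5, cx_3 = 8.5, cy_3 = 3.5, cz_3 = 8.5, cx_4 = 8, cy_4 = 6.5, cz_4 = 8, h_4 = 2, cx_5 = 6.5, cy_5 = 3, cz_5 = 5, r_5 = 1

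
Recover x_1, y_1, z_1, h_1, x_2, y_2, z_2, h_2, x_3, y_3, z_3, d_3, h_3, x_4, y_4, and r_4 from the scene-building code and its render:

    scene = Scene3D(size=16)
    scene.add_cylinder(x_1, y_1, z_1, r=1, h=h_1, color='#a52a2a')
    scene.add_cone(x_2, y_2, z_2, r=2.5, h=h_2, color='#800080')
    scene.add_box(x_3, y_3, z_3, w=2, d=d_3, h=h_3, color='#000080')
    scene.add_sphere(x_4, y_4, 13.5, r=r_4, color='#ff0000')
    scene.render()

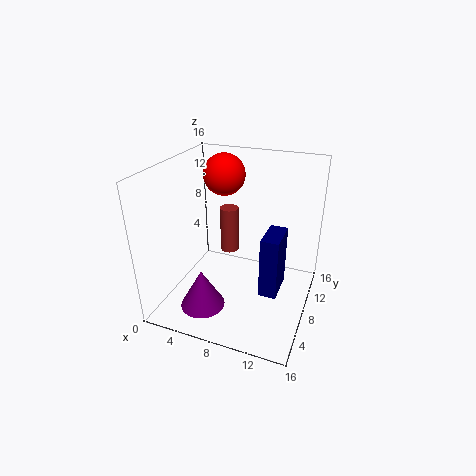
x_1 = 7, y_1 = 8, z_1 = 6.5, h_1 = 5, x_2 = 5, y_2 = 4.5, z_2 = 0.5, h_2 = 4.5, x_3 = 11, y_3 = 6.5, z_3 = 2, d_3 = 4, h_3 = 7, x_4 = 4.5, y_4 = 12.5, r_4 = 2.5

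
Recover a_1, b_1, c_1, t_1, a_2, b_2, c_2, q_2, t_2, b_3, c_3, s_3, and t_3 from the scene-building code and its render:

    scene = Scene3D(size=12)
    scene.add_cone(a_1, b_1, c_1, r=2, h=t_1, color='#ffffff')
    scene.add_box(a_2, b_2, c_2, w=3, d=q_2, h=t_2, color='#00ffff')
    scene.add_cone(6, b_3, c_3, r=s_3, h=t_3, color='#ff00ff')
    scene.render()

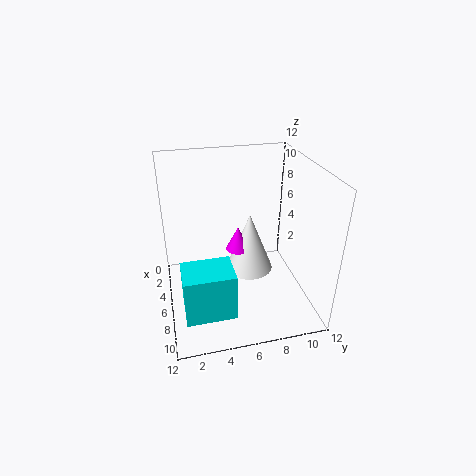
a_1 = 6
b_1 = 7
c_1 = 3
t_1 = 5
a_2 = 7
b_2 = 1
c_2 = 1
q_2 = 4
t_2 = 4
b_3 = 6
c_3 = 5
s_3 = 1
t_3 = 2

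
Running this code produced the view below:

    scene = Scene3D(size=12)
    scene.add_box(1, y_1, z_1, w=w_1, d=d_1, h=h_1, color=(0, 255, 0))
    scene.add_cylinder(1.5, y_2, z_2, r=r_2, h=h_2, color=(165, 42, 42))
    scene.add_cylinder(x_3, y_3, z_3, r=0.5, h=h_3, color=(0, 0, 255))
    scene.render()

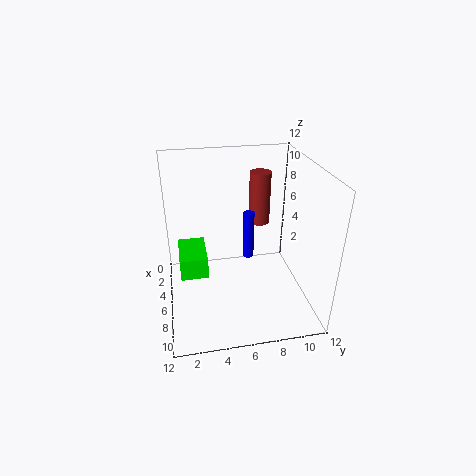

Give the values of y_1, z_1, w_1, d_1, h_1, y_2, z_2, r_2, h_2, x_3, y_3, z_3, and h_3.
y_1 = 1, z_1 = 1.5, w_1 = 4, d_1 = 2.5, h_1 = 2, y_2 = 9, z_2 = 5, r_2 = 1, h_2 = 5, x_3 = 3.5, y_3 = 7.5, z_3 = 2.5, h_3 = 4.5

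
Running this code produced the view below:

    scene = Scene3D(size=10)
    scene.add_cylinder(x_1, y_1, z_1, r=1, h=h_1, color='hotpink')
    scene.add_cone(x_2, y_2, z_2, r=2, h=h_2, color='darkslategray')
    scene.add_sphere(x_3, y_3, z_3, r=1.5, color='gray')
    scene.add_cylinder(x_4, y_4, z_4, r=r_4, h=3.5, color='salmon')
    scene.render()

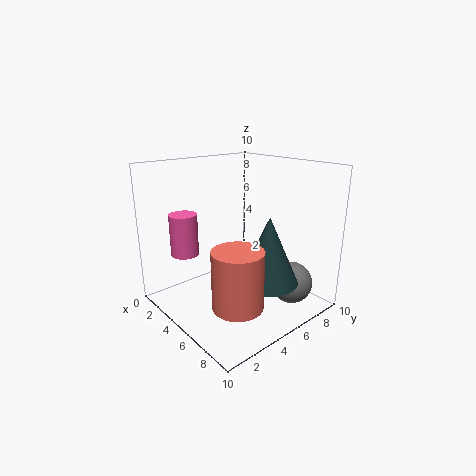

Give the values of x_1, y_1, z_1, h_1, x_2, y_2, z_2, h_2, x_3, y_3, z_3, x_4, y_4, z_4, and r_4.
x_1 = 2, y_1 = 2.5, z_1 = 3.5, h_1 = 3, x_2 = 7.5, y_2 = 5.5, z_2 = 2.5, h_2 = 4.5, x_3 = 7.5, y_3 = 8, z_3 = 1.5, x_4 = 8.5, y_4 = 2, z_4 = 2.5, r_4 = 1.5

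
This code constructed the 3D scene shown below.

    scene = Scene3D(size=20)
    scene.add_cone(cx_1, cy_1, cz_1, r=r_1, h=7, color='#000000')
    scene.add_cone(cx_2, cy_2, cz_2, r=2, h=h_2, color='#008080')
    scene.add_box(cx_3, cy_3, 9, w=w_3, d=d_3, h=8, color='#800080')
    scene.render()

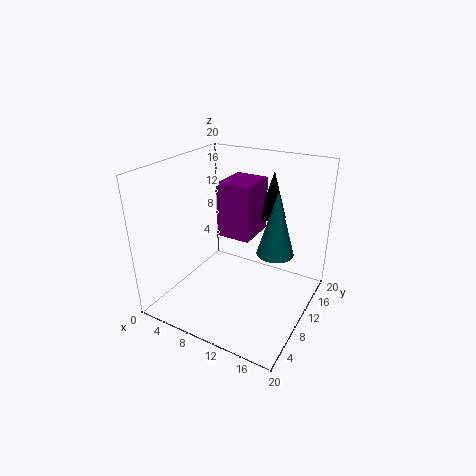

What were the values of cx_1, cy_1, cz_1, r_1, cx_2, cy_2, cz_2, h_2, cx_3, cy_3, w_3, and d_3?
cx_1 = 12
cy_1 = 17
cz_1 = 11
r_1 = 2
cx_2 = 18
cy_2 = 4
cz_2 = 13
h_2 = 7
cx_3 = 6
cy_3 = 11
w_3 = 5
d_3 = 6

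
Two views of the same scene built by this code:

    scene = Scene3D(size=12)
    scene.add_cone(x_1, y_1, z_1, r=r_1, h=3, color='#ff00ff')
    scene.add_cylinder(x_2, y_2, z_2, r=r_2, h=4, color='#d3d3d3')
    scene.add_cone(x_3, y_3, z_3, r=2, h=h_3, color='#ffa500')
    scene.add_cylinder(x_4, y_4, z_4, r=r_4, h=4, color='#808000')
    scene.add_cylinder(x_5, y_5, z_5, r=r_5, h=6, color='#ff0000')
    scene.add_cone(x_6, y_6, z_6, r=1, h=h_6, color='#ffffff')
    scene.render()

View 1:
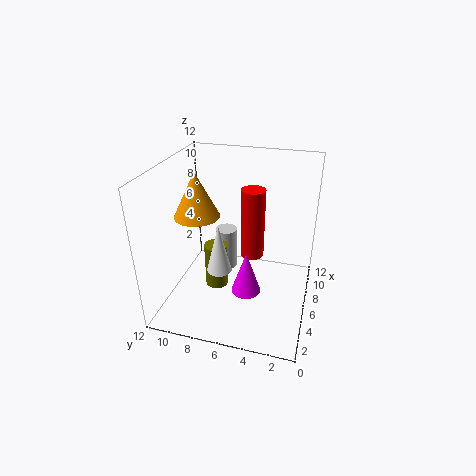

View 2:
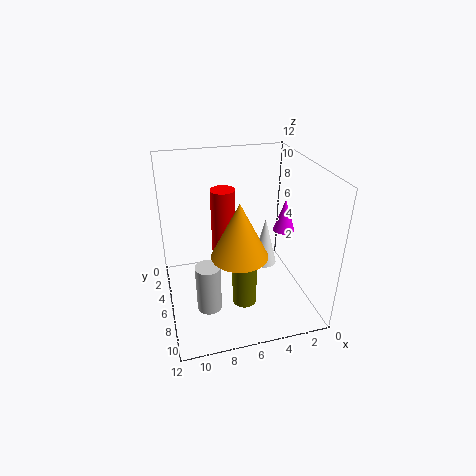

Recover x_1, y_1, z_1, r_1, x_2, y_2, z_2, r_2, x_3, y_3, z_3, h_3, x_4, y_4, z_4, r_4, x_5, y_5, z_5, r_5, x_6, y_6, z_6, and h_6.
x_1 = 1, y_1 = 4, z_1 = 5, r_1 = 1, x_2 = 9, y_2 = 8, z_2 = 1, r_2 = 1, x_3 = 7, y_3 = 10, z_3 = 7, h_3 = 4, x_4 = 6, y_4 = 8, z_4 = 1, r_4 = 1, x_5 = 7, y_5 = 5, z_5 = 4, r_5 = 1, x_6 = 4, y_6 = 7, z_6 = 4, h_6 = 4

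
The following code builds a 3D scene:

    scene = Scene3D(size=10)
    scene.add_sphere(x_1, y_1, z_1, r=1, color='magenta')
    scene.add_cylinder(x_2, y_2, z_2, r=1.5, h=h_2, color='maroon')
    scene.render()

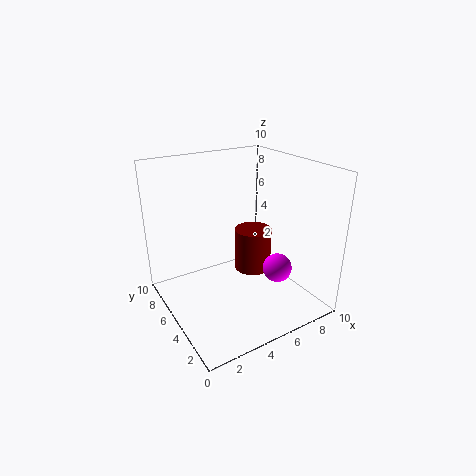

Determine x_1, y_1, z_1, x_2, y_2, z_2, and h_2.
x_1 = 7, y_1 = 3, z_1 = 3, x_2 = 8, y_2 = 7.5, z_2 = 0.5, h_2 = 3.5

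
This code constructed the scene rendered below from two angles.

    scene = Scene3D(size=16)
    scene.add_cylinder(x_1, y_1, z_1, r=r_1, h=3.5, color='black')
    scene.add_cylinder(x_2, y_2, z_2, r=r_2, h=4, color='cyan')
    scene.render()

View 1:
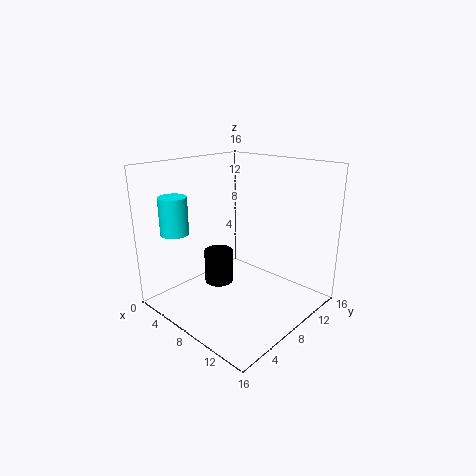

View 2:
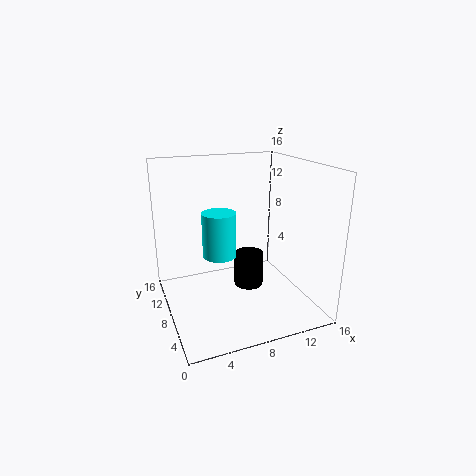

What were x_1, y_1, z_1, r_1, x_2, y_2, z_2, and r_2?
x_1 = 8, y_1 = 5, z_1 = 4, r_1 = 1.5, x_2 = 4, y_2 = 2.5, z_2 = 9, r_2 = 1.5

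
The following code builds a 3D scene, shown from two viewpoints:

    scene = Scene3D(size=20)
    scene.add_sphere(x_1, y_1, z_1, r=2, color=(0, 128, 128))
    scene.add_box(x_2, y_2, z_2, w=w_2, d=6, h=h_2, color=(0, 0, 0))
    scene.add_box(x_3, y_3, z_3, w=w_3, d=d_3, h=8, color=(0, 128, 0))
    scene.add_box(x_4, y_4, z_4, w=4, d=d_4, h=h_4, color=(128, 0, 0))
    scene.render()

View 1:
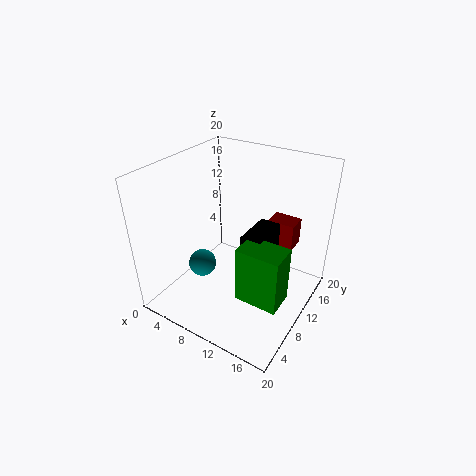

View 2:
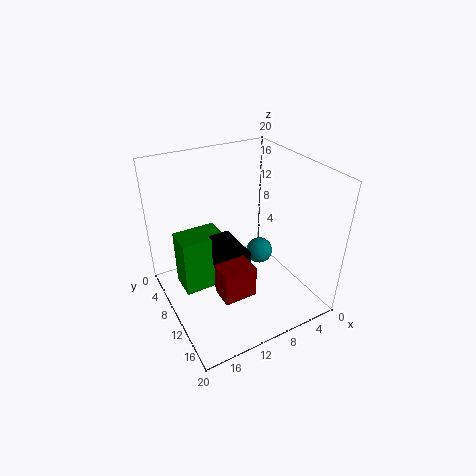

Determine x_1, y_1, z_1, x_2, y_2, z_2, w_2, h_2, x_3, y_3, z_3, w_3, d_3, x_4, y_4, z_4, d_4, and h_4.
x_1 = 5; y_1 = 8; z_1 = 5; x_2 = 11; y_2 = 9; z_2 = 7; w_2 = 3; h_2 = 4; x_3 = 12; y_3 = 6; z_3 = 3; w_3 = 6; d_3 = 4; x_4 = 12; y_4 = 15; z_4 = 7; d_4 = 3; h_4 = 4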